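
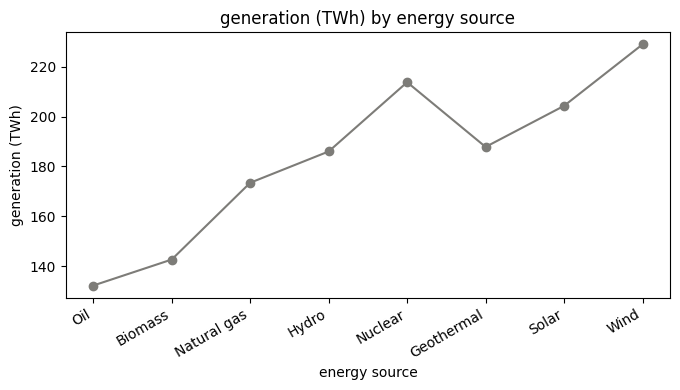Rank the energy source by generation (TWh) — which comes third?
Solar

Top 4: Wind ≈ 230, Nuclear ≈ 210, Solar ≈ 200, Geothermal ≈ 190.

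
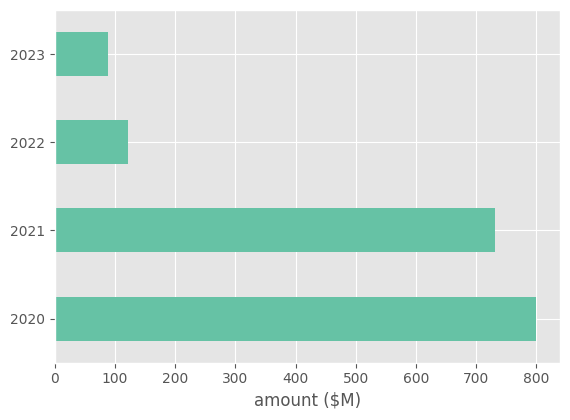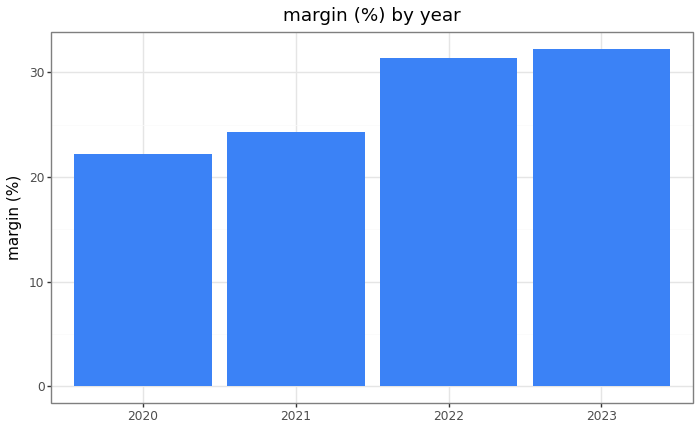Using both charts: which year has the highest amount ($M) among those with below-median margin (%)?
2020

Chart 2 median margin (%) ≈ 30; below-median years: 2020, 2021. Among those, 2020 has the highest amount ($M) (≈ 800).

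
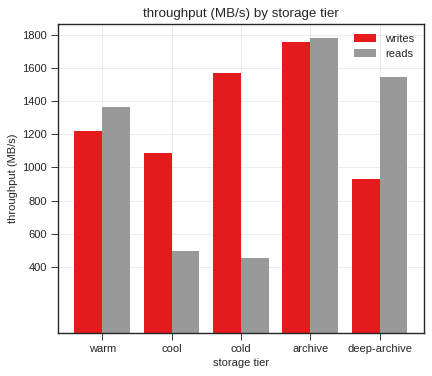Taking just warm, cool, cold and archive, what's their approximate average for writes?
(1200 + 1000 + 1600 + 1800) / 4 ≈ 1400.

≈ 1400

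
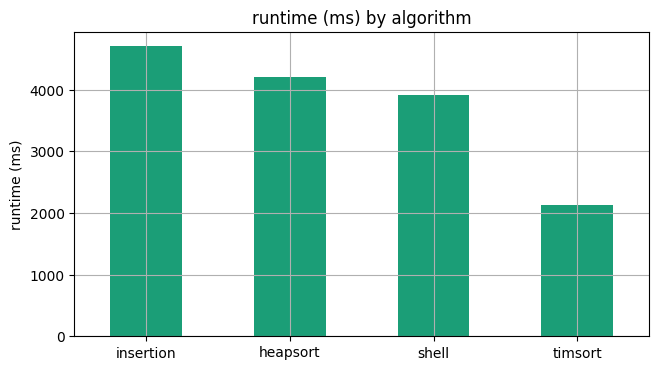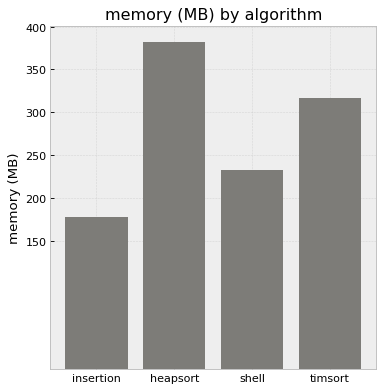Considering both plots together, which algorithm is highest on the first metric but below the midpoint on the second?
Chart 2 median memory (MB) ≈ 250; below-median algorithms: insertion, shell. Among those, insertion has the highest runtime (ms) (≈ 4500).

insertion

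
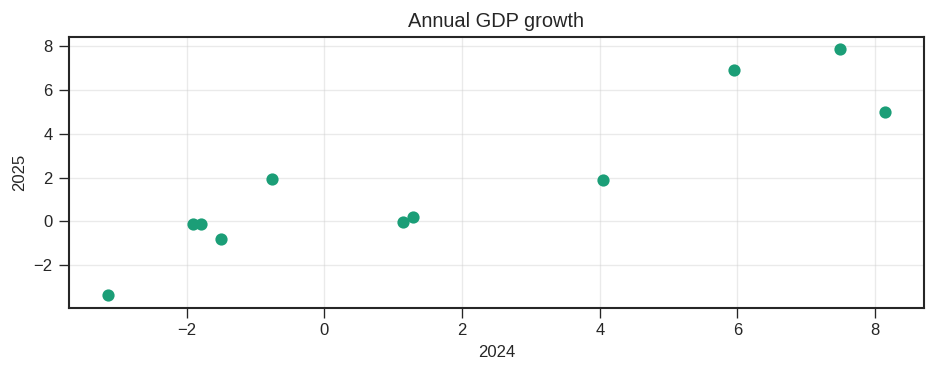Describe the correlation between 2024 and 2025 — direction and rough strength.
positive, strong

Points are positively correlated; strong (|r| ≈ 0.9).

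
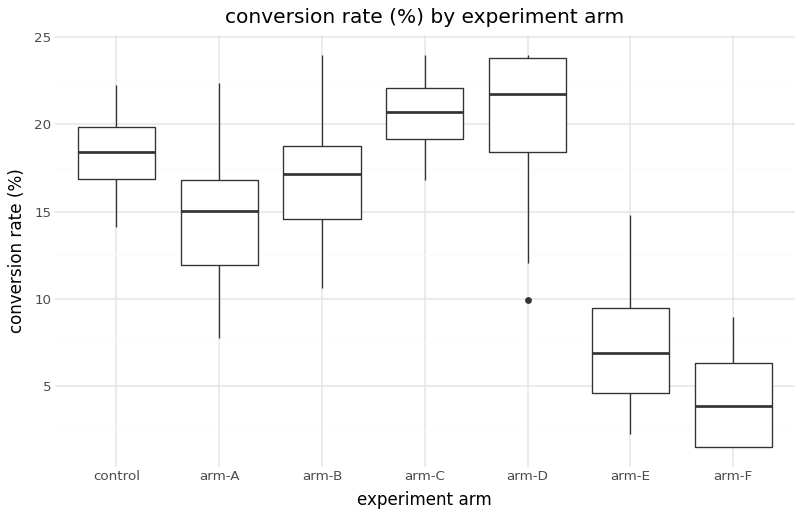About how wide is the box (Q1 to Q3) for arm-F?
Q3 ≈ 6, Q1 ≈ 2; IQR ≈ 4.

≈ 4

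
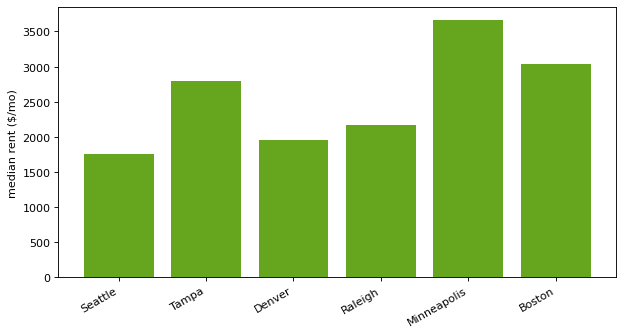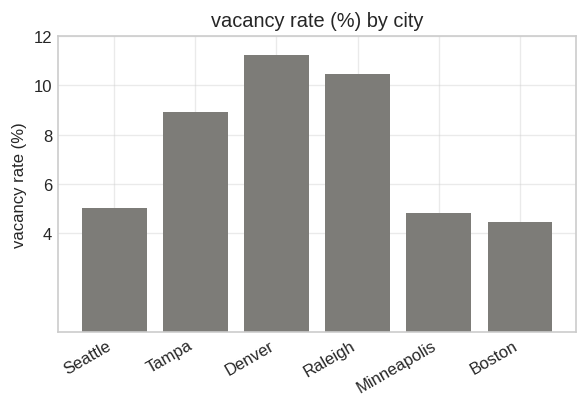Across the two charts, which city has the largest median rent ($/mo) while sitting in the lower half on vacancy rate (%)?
Minneapolis

Chart 2 median vacancy rate (%) ≈ 6; below-median cities: Seattle, Minneapolis, Boston. Among those, Minneapolis has the highest median rent ($/mo) (≈ 3500).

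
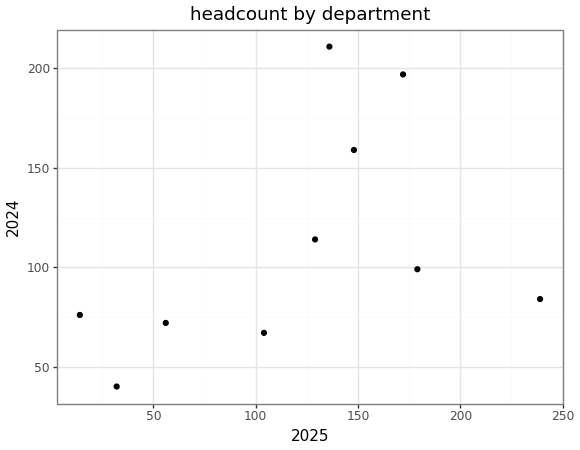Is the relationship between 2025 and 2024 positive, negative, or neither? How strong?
Points are positively correlated; moderate (|r| ≈ 0.5).

positive, moderate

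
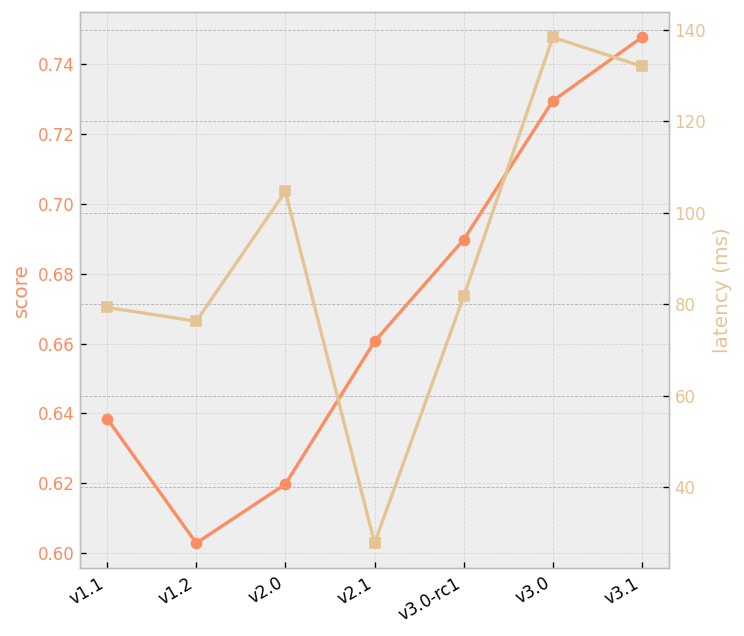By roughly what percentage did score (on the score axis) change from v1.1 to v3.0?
v1.1 ≈ 0.64, v3.0 ≈ 0.72; (0.72 − 0.64) / 0.64 ≈ +12.5%.

≈ +12.5%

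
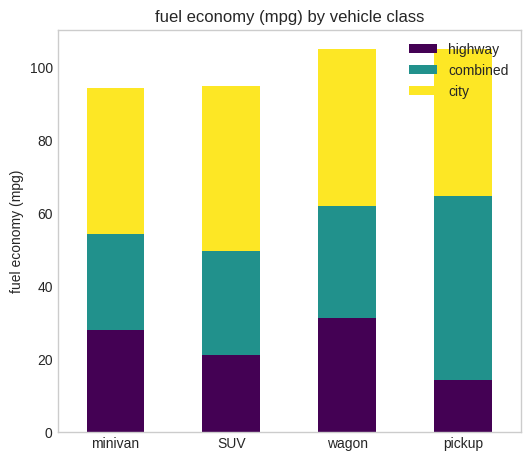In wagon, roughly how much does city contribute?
city top ≈ 100, bottom ≈ 60; segment ≈ 40.

≈ 40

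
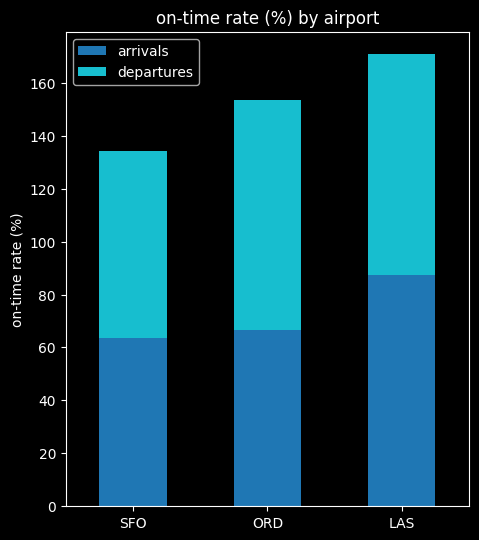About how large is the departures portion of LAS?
≈ 100

departures top ≈ 180, bottom ≈ 80; segment ≈ 100.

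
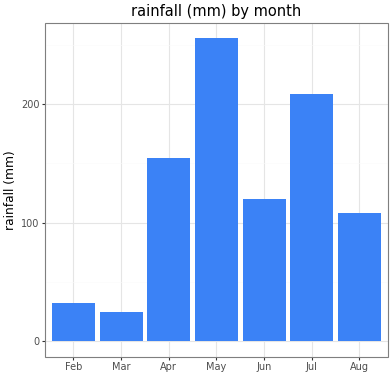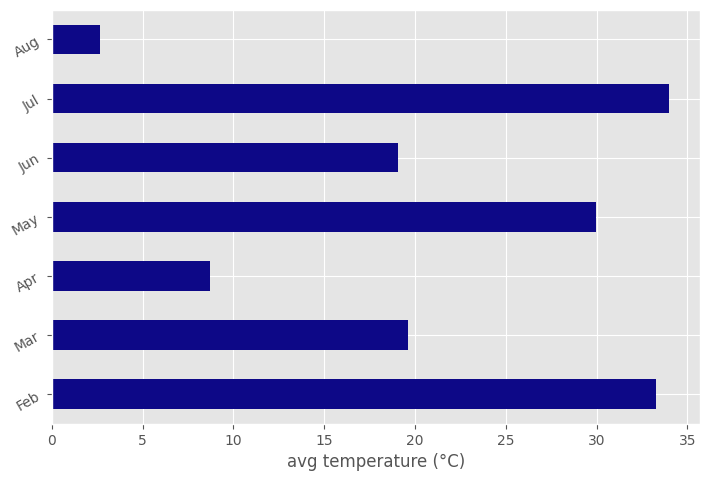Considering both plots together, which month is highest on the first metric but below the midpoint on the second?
Apr

Chart 2 median avg temperature (°C) ≈ 20; below-median months: Apr, Jun, Aug. Among those, Apr has the highest rainfall (mm) (≈ 150).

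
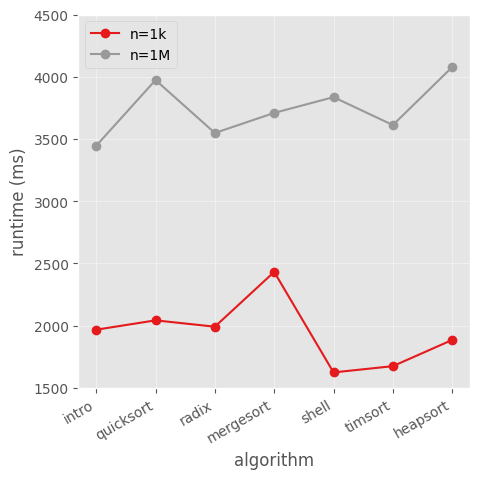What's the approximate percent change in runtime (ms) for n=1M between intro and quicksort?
intro ≈ 3500, quicksort ≈ 4000; (4000 − 3500) / 3500 ≈ +14.3%.

≈ +14.3%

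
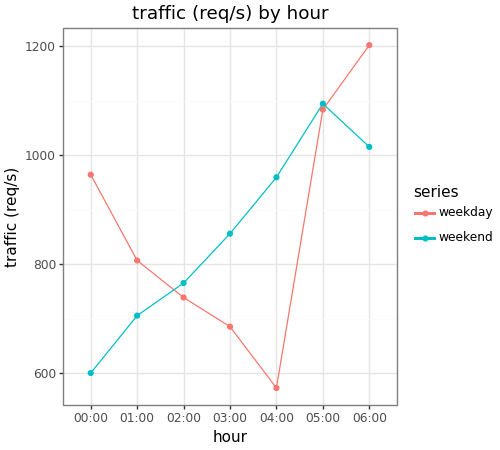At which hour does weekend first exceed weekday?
02:00

01:00: weekend ≈ 700 vs weekday ≈ 800 (not yet); 02:00: weekend ≈ 800 vs weekday ≈ 700 (first crossover).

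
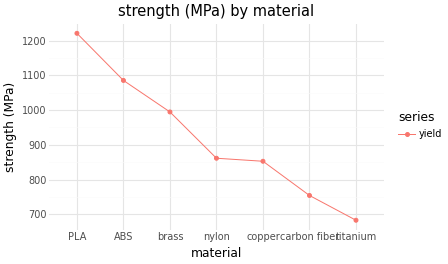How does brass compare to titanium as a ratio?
≈ 1.43×

brass ≈ 1000, titanium ≈ 700; 1000/700 ≈ 1.43.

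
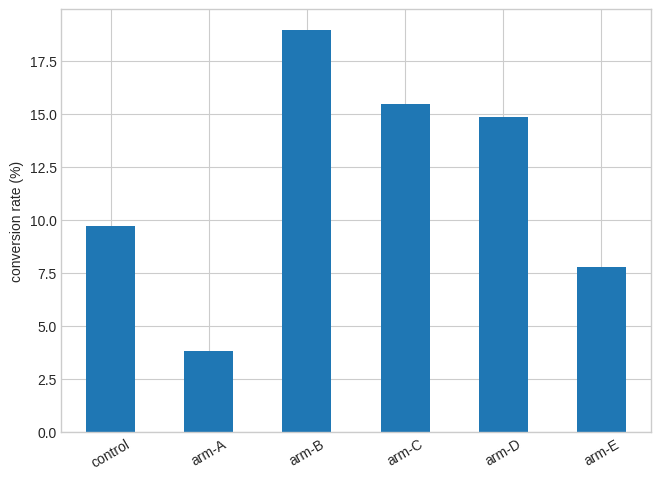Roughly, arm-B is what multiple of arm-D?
≈ 1.29×

arm-B ≈ 18, arm-D ≈ 14; 18/14 ≈ 1.29.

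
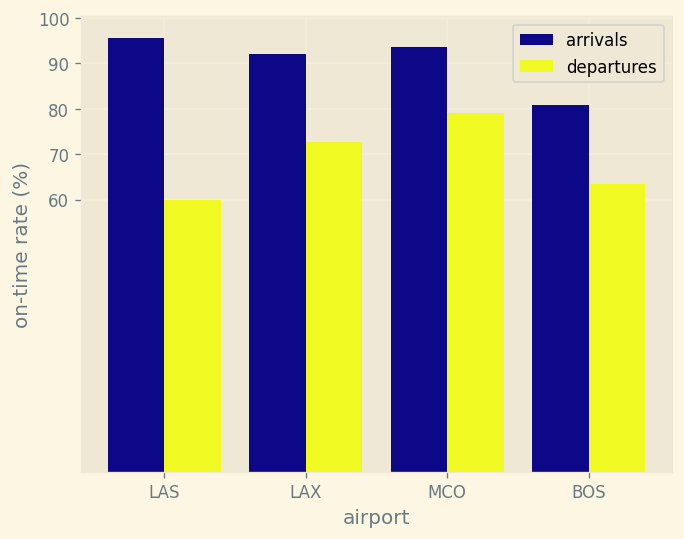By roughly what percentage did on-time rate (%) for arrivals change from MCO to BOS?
≈ -11.1%

MCO ≈ 90, BOS ≈ 80; (80 − 90) / 90 ≈ -11.1%.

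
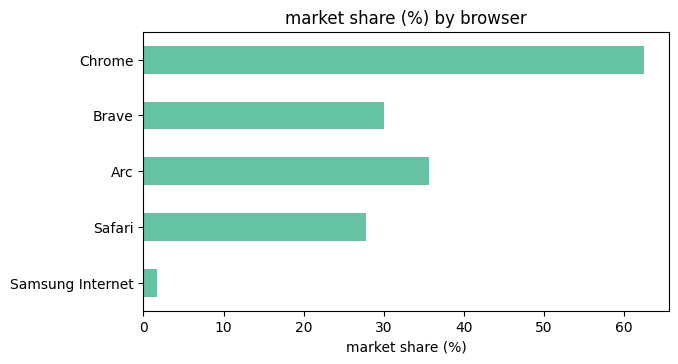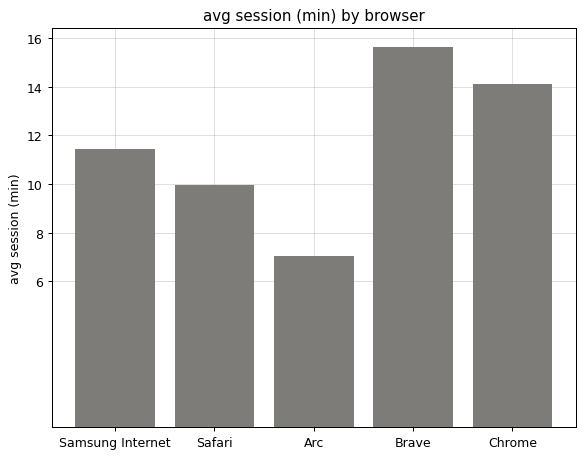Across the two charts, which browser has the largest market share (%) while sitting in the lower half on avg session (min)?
Chart 2 median avg session (min) ≈ 12; below-median browsers: Safari, Arc. Among those, Arc has the highest market share (%) (≈ 40).

Arc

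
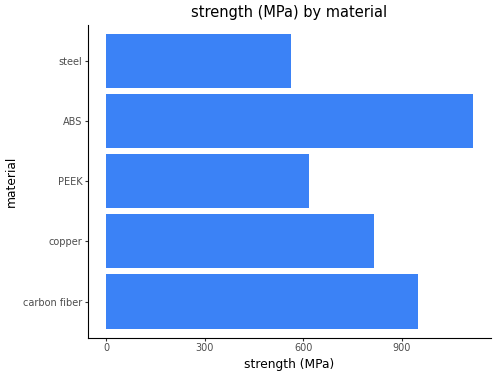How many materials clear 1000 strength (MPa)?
Above 1000: ABS.

1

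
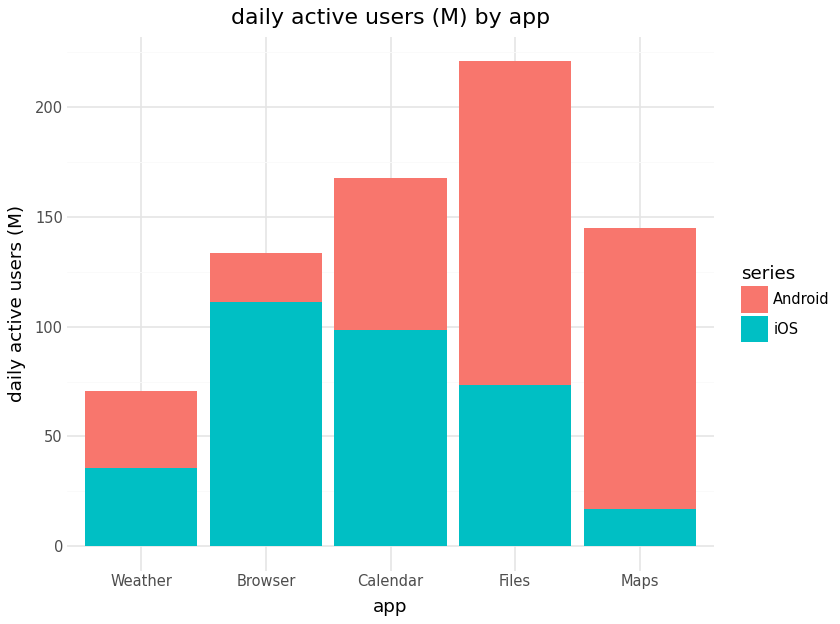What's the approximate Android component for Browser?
Android top ≈ 140, bottom ≈ 120; segment ≈ 20.

≈ 20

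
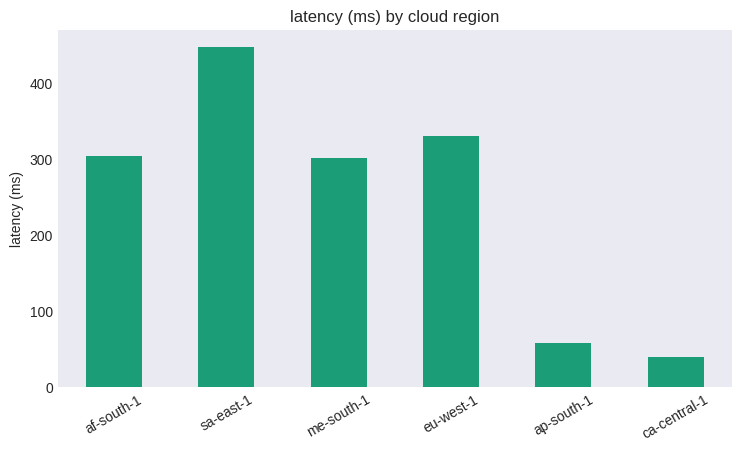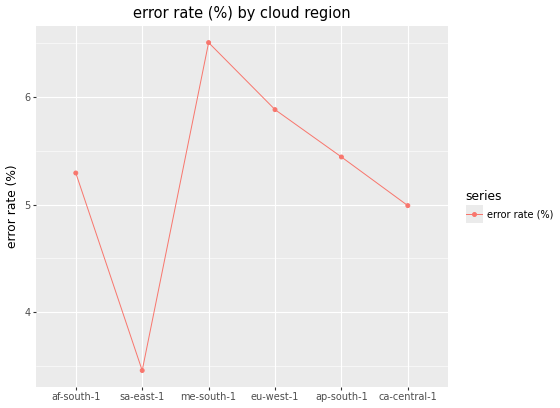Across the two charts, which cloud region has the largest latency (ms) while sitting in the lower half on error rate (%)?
Chart 2 median error rate (%) ≈ 5; below-median cloud regions: af-south-1, sa-east-1, ca-central-1. Among those, sa-east-1 has the highest latency (ms) (≈ 450).

sa-east-1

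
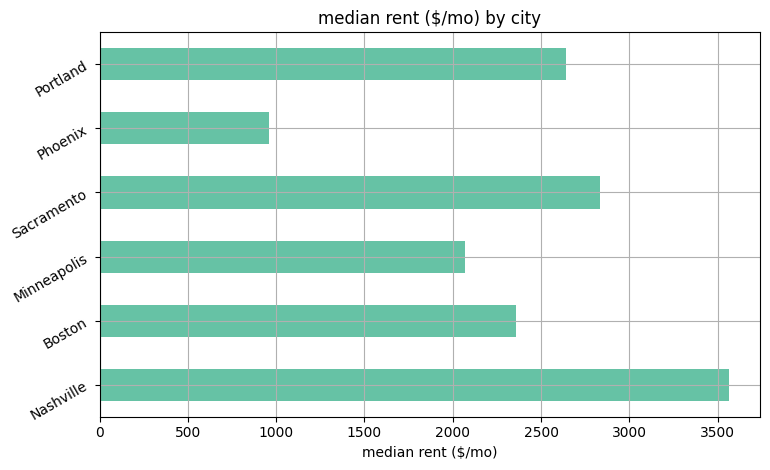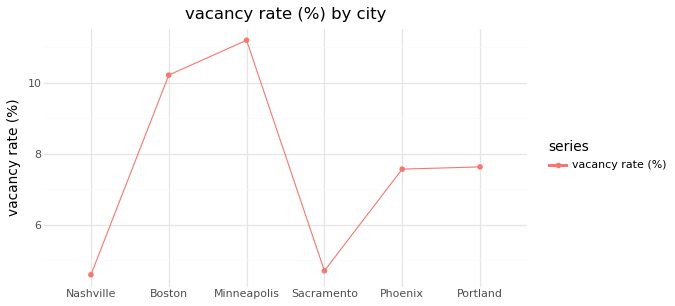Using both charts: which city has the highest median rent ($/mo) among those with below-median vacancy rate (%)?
Nashville

Chart 2 median vacancy rate (%) ≈ 8; below-median cities: Nashville, Sacramento, Phoenix. Among those, Nashville has the highest median rent ($/mo) (≈ 3500).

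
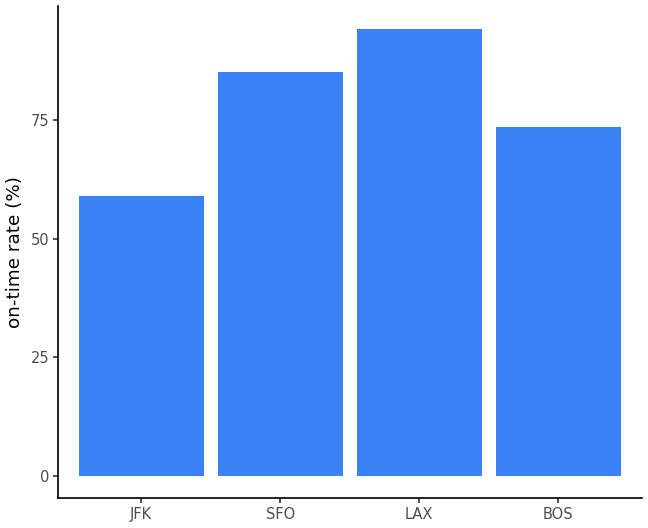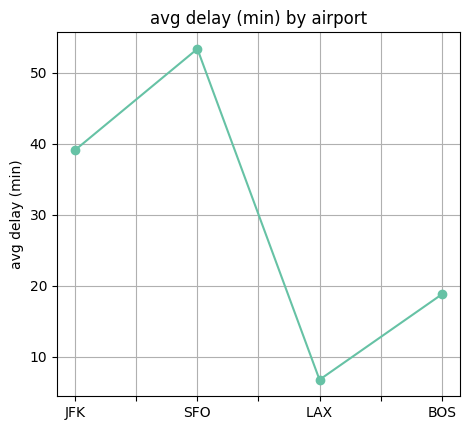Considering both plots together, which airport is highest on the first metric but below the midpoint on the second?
LAX

Chart 2 median avg delay (min) ≈ 30; below-median airports: LAX, BOS. Among those, LAX has the highest on-time rate (%) (≈ 90).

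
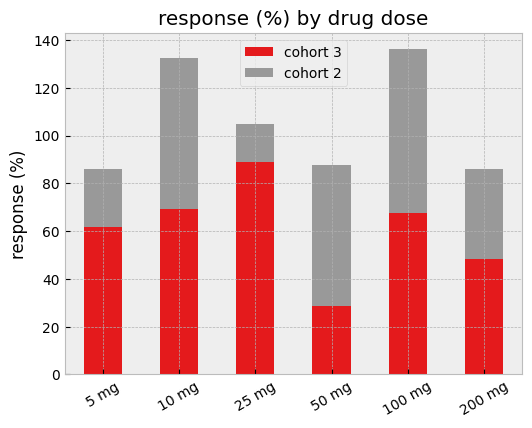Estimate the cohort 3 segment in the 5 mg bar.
≈ 60

cohort 3 top ≈ 60, bottom ≈ 0; segment ≈ 60.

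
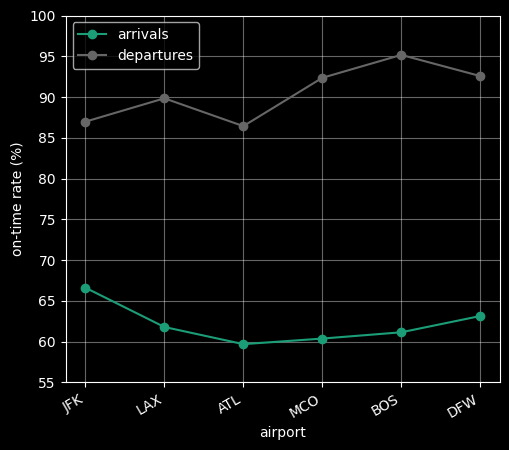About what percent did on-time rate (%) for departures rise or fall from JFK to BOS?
≈ +11.8%

JFK ≈ 85, BOS ≈ 95; (95 − 85) / 85 ≈ +11.8%.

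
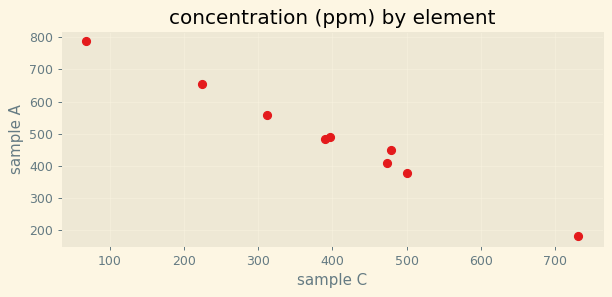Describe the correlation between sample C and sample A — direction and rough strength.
negative, strong

Points are negatively correlated; strong (|r| ≈ 1.0).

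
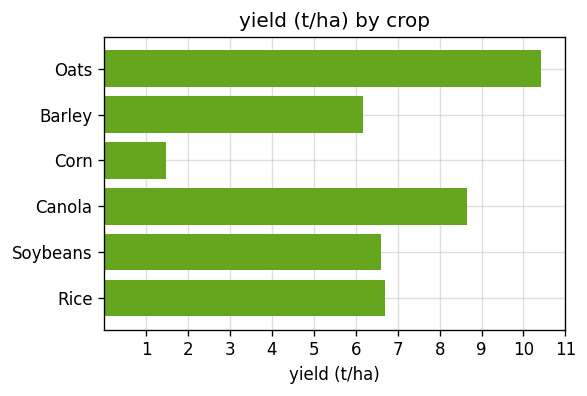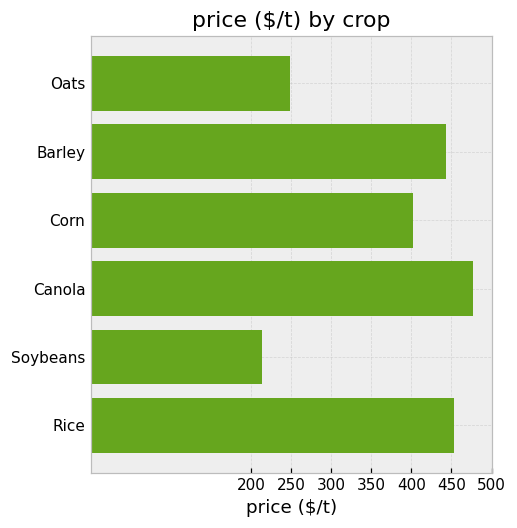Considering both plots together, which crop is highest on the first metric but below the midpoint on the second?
Oats

Chart 2 median price ($/t) ≈ 400; below-median crops: Oats, Corn, Soybeans. Among those, Oats has the highest yield (t/ha) (≈ 10).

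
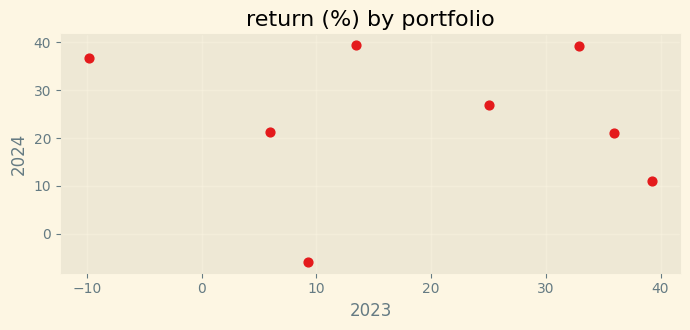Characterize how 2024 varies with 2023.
Points are roughly uncorrelated; weak (|r| ≈ 0.1).

no clear correlation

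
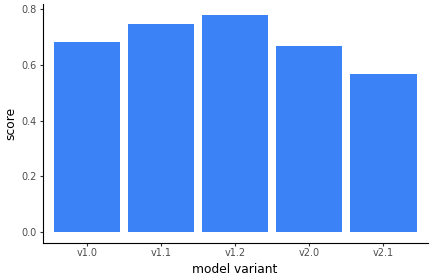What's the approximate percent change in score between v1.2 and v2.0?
≈ -12.5%

v1.2 ≈ 0.8, v2.0 ≈ 0.7; (0.7 − 0.8) / 0.8 ≈ -12.5%.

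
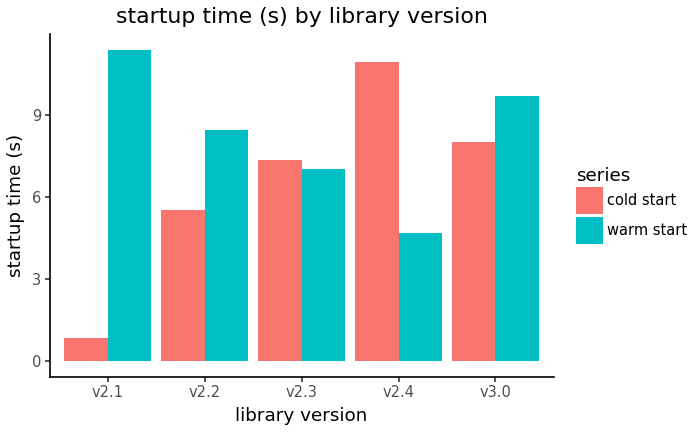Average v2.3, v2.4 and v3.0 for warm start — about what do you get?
(7 + 5 + 10) / 3 ≈ 7.

≈ 7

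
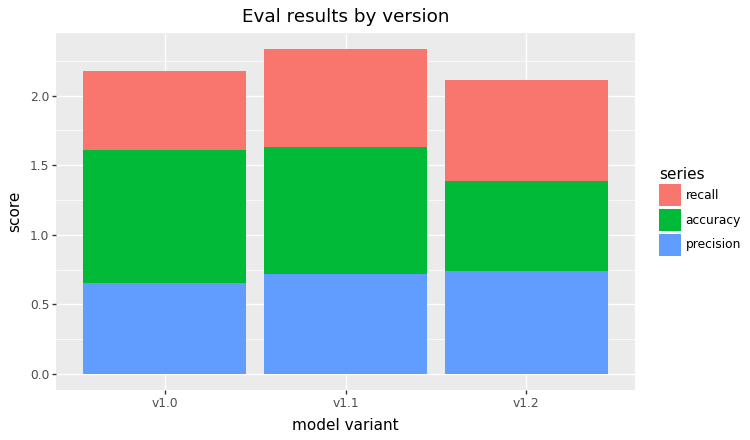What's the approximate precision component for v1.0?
precision top ≈ 0.6, bottom ≈ 0.0; segment ≈ 0.6.

≈ 0.6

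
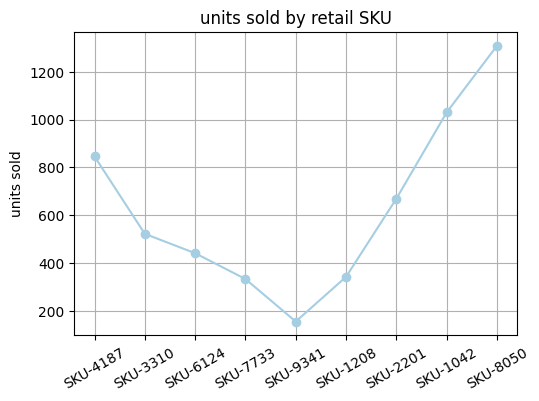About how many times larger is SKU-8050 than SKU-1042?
≈ 1.3×

SKU-8050 ≈ 1300, SKU-1042 ≈ 1000; 1300/1000 ≈ 1.3.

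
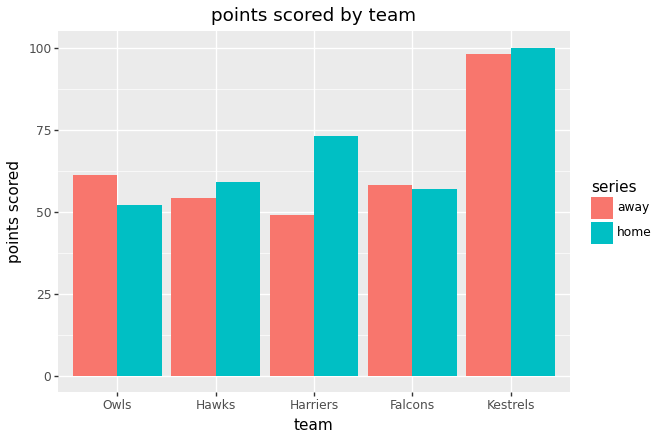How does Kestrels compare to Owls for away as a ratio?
Kestrels ≈ 100, Owls ≈ 60; 100/60 ≈ 1.67.

≈ 1.67×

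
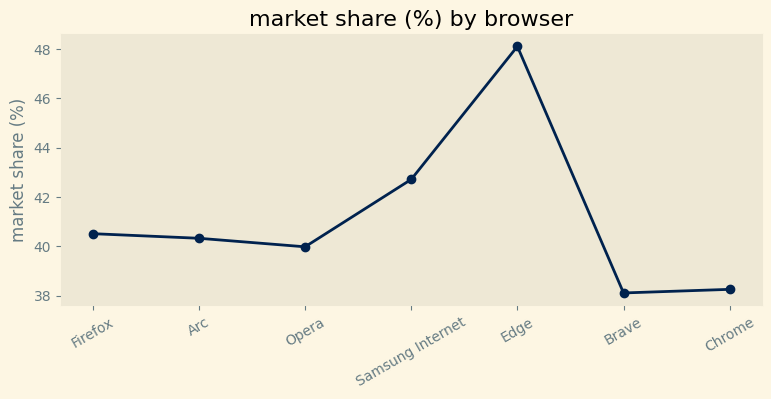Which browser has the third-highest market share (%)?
Top 4: Edge ≈ 48, Samsung Internet ≈ 43, Firefox ≈ 41, Arc ≈ 40.

Firefox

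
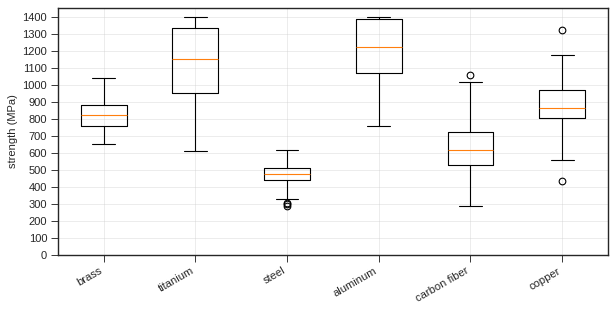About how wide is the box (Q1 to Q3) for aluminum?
≈ 300

Q3 ≈ 1400, Q1 ≈ 1100; IQR ≈ 300.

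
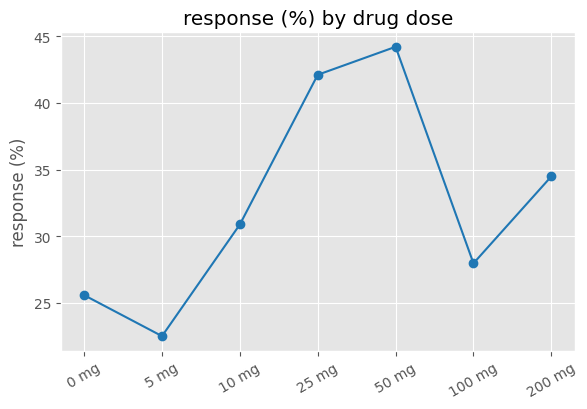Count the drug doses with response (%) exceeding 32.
Above 32: 25 mg, 50 mg, 200 mg.

3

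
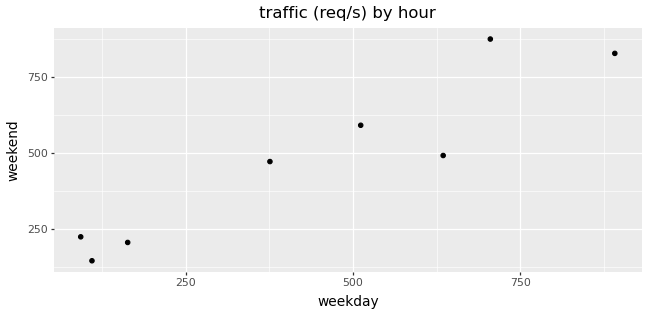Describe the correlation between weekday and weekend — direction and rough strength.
Points are positively correlated; strong (|r| ≈ 0.9).

positive, strong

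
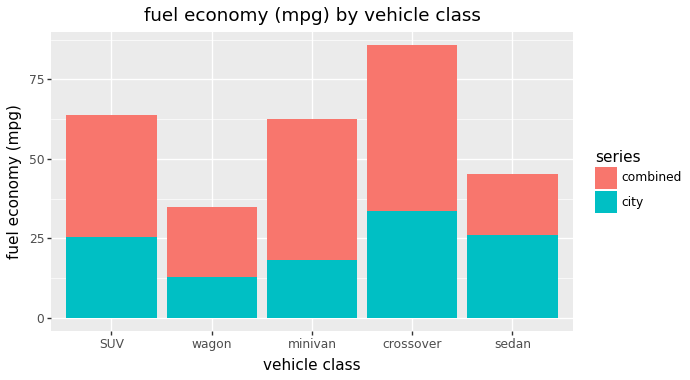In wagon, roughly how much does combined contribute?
≈ 20

combined top ≈ 30, bottom ≈ 10; segment ≈ 20.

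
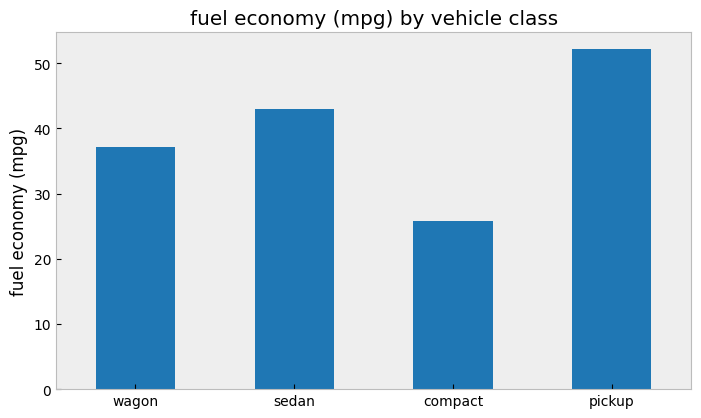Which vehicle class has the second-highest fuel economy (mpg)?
sedan

Top 3: pickup ≈ 50, sedan ≈ 45, wagon ≈ 35.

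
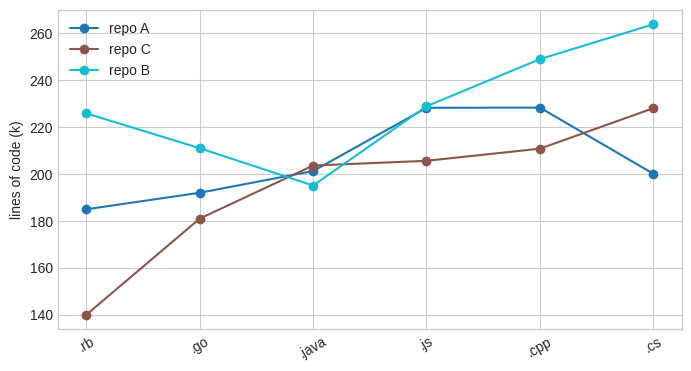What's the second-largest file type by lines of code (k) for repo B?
Top 3 for repo B: .cs ≈ 260, .cpp ≈ 240, .js ≈ 220.

.cpp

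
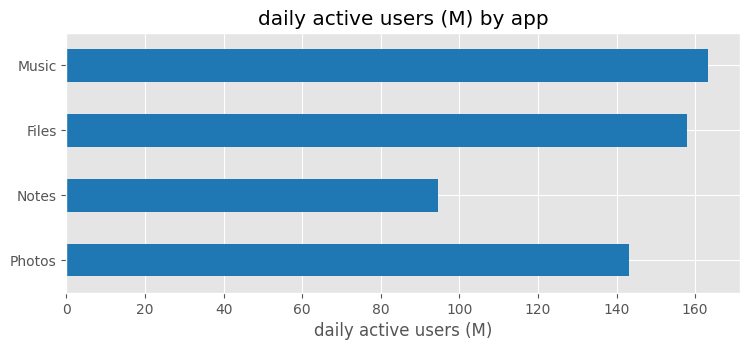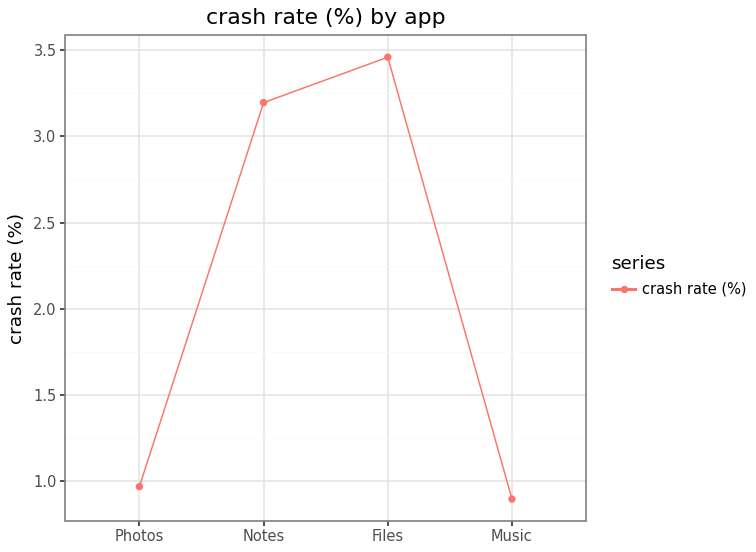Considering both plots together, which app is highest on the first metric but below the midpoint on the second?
Music

Chart 2 median crash rate (%) ≈ 2; below-median apps: Photos, Music. Among those, Music has the highest daily active users (M) (≈ 160).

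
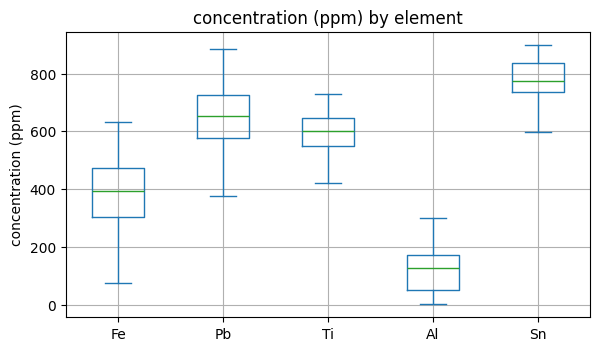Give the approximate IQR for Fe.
Q3 ≈ 500, Q1 ≈ 300; IQR ≈ 200.

≈ 200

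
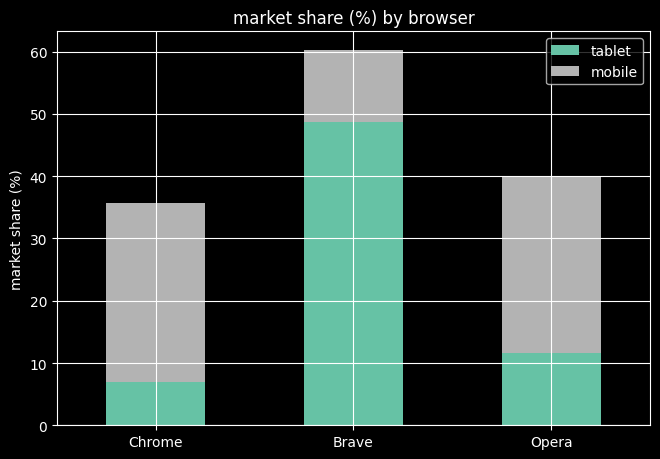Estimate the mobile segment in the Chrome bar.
mobile top ≈ 40, bottom ≈ 10; segment ≈ 30.

≈ 30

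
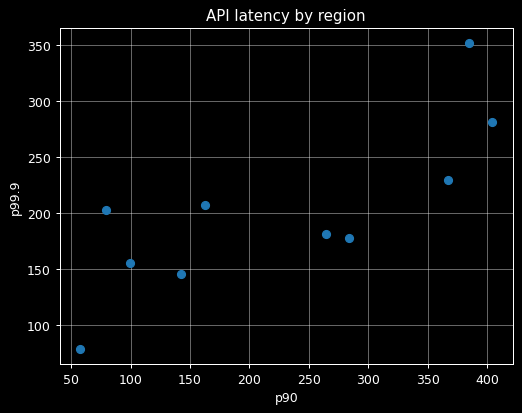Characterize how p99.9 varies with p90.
Points are positively correlated; strong (|r| ≈ 0.8).

positive, strong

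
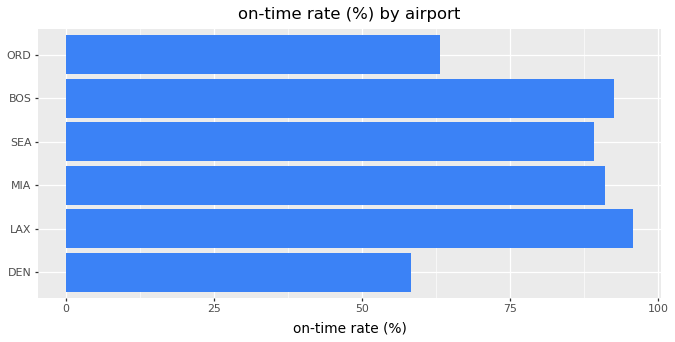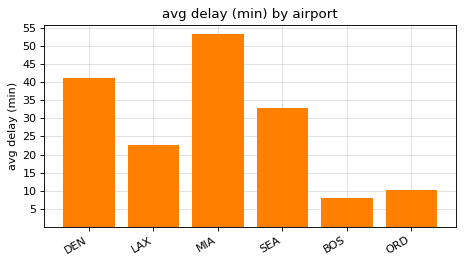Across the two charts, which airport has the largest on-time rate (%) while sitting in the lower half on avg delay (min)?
LAX

Chart 2 median avg delay (min) ≈ 30; below-median airports: LAX, BOS, ORD. Among those, LAX has the highest on-time rate (%) (≈ 100).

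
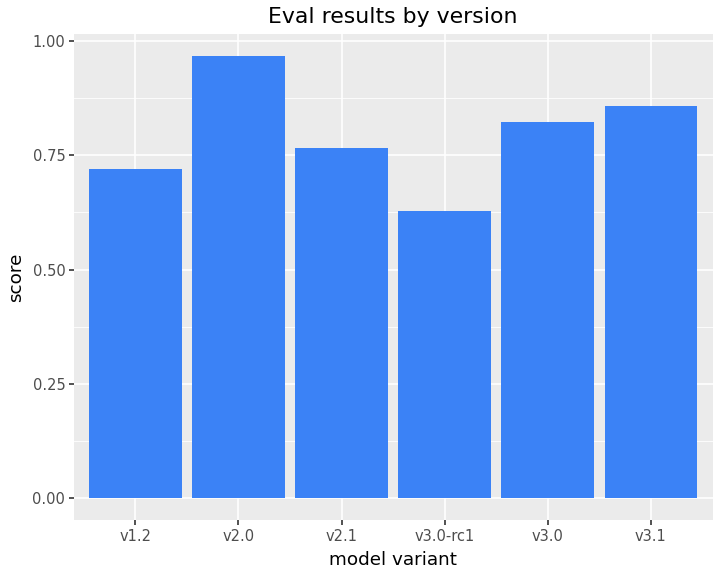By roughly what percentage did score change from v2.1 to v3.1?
v2.1 ≈ 0.8, v3.1 ≈ 0.9; (0.9 − 0.8) / 0.8 ≈ +12.5%.

≈ +12.5%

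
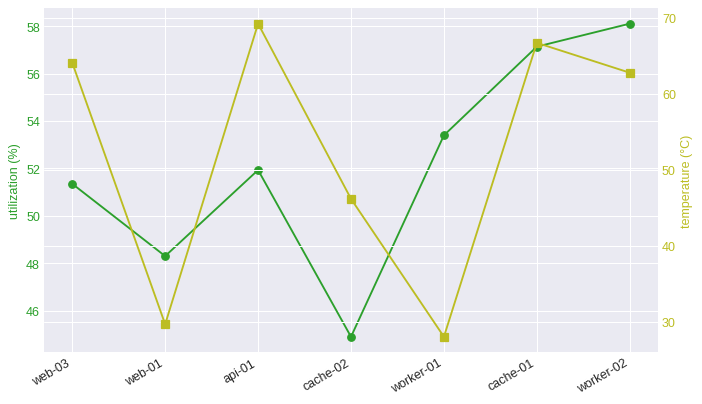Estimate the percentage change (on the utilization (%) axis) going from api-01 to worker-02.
api-01 ≈ 52, worker-02 ≈ 58; (58 − 52) / 52 ≈ +11.5%.

≈ +11.5%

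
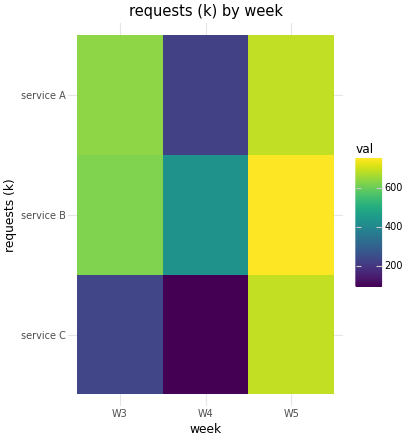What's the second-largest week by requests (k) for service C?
Top 3 for service C: W5 ≈ 700, W3 ≈ 200, W4 ≈ 100.

W3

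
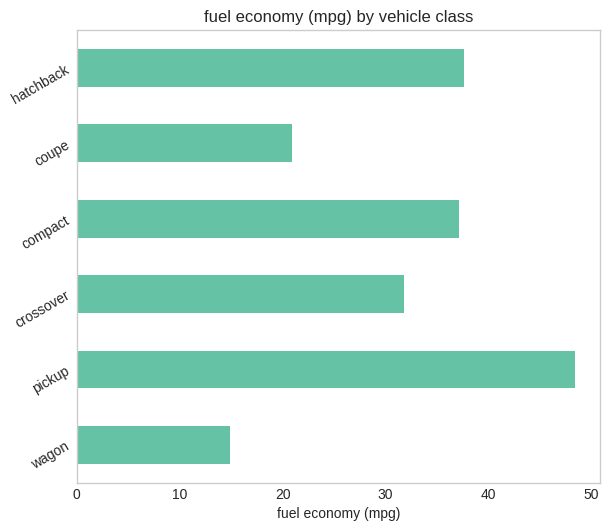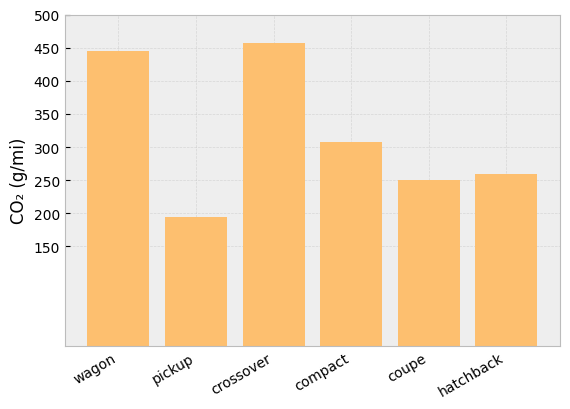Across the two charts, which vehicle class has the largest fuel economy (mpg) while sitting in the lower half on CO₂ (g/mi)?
pickup

Chart 2 median CO₂ (g/mi) ≈ 300; below-median vehicle classes: pickup, coupe, hatchback. Among those, pickup has the highest fuel economy (mpg) (≈ 50).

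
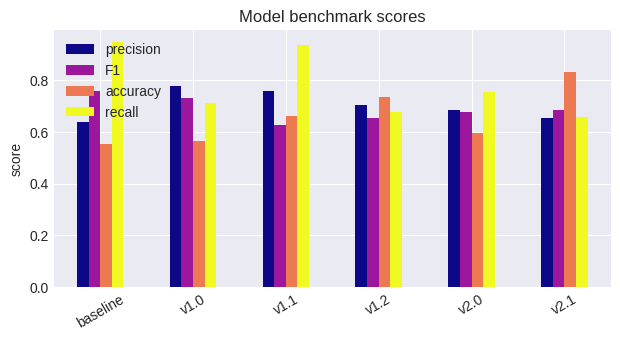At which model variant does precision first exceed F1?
baseline: precision ≈ 0.6 vs F1 ≈ 0.8 (not yet); v1.0: precision ≈ 0.8 vs F1 ≈ 0.7 (first crossover).

v1.0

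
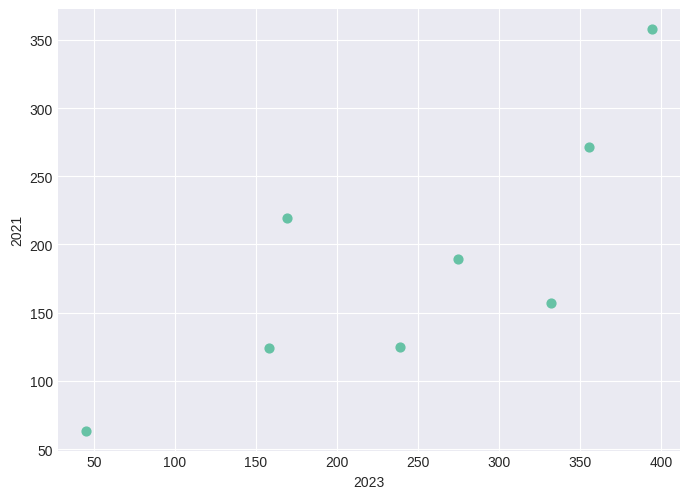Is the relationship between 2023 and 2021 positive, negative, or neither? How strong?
positive, strong

Points are positively correlated; strong (|r| ≈ 0.8).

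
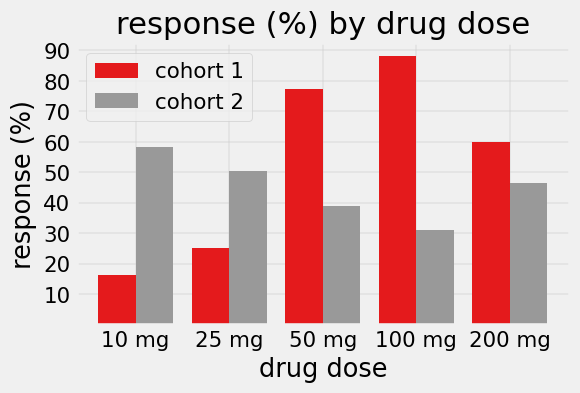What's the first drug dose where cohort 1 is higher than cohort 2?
25 mg: cohort 1 ≈ 30 vs cohort 2 ≈ 50 (not yet); 50 mg: cohort 1 ≈ 80 vs cohort 2 ≈ 40 (first crossover).

50 mg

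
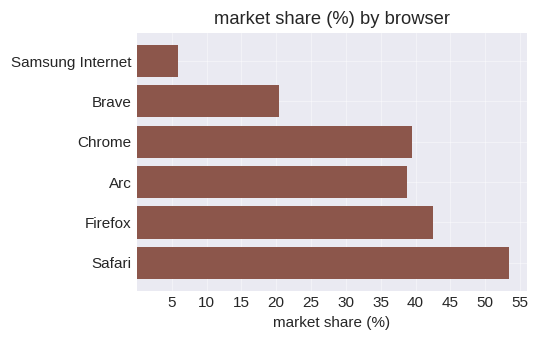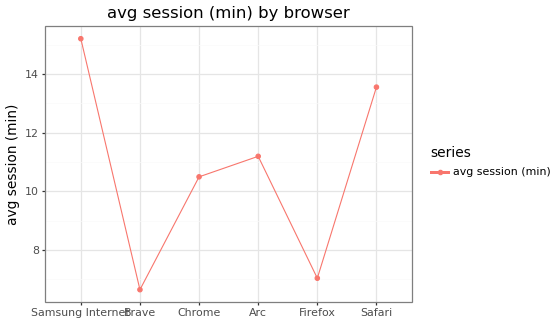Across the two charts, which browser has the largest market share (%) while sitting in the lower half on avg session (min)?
Chart 2 median avg session (min) ≈ 10; below-median browsers: Brave, Chrome, Firefox. Among those, Firefox has the highest market share (%) (≈ 45).

Firefox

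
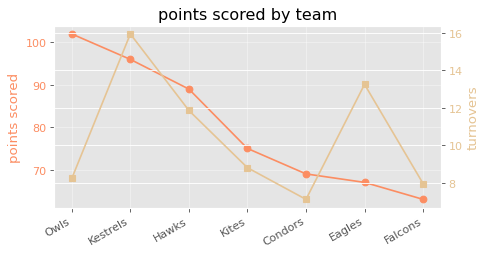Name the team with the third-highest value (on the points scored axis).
Hawks

Top 4 (on the points scored axis): Owls ≈ 100, Kestrels ≈ 95, Hawks ≈ 90, Kites ≈ 75.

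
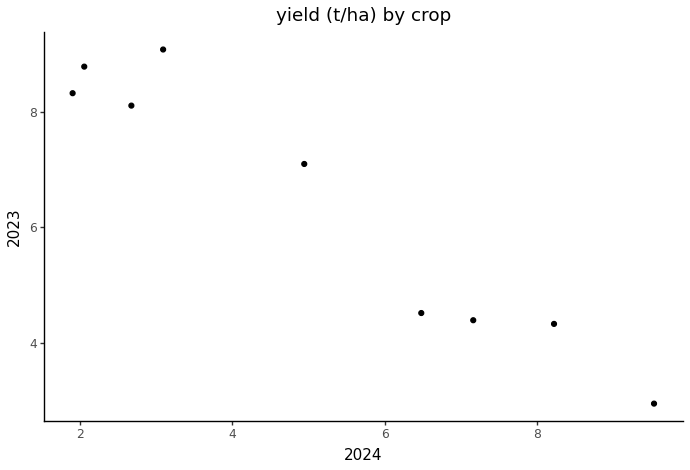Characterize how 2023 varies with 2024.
Points are negatively correlated; strong (|r| ≈ 1.0).

negative, strong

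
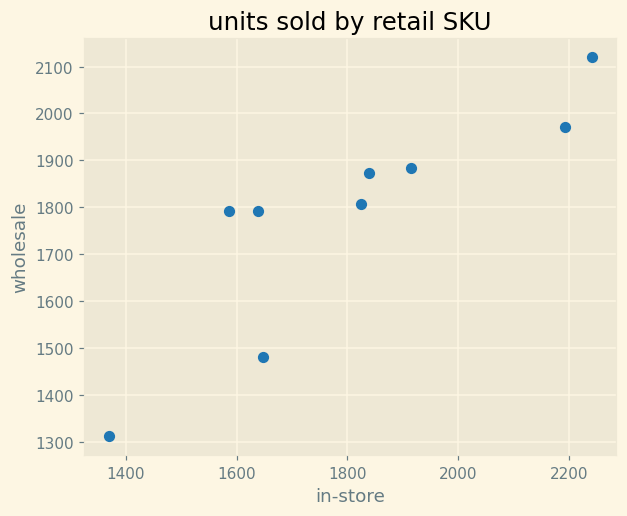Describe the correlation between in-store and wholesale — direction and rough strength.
Points are positively correlated; strong (|r| ≈ 0.9).

positive, strong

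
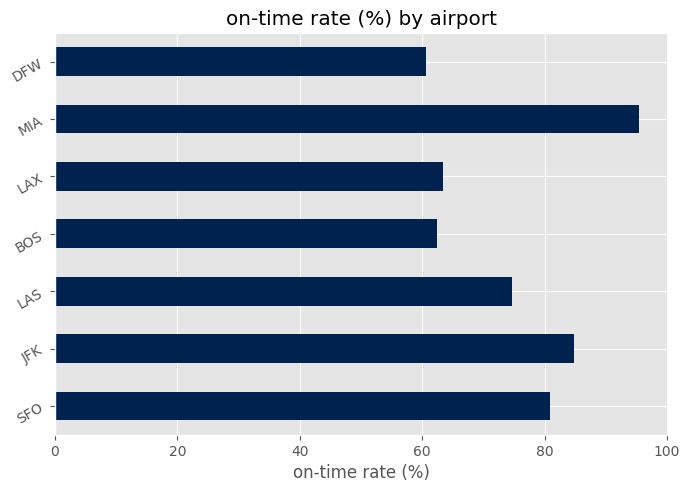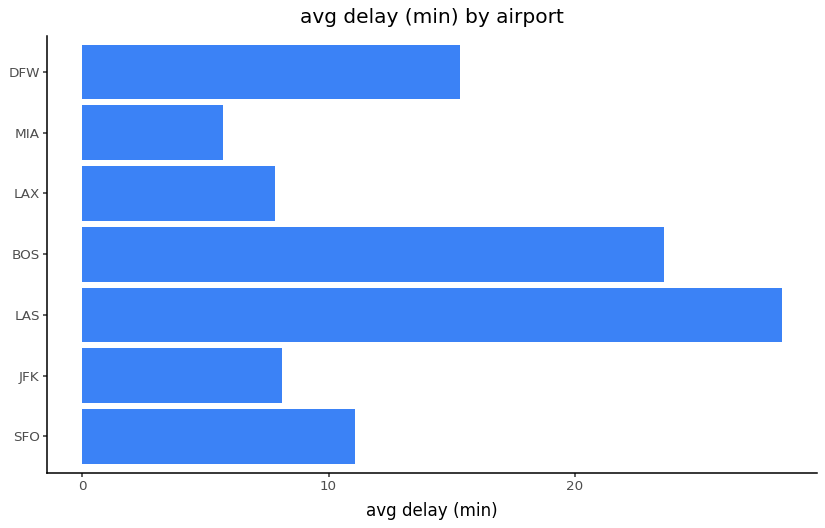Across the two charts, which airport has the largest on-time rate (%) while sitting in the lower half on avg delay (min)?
Chart 2 median avg delay (min) ≈ 10; below-median airports: JFK, LAX, MIA. Among those, MIA has the highest on-time rate (%) (≈ 100).

MIA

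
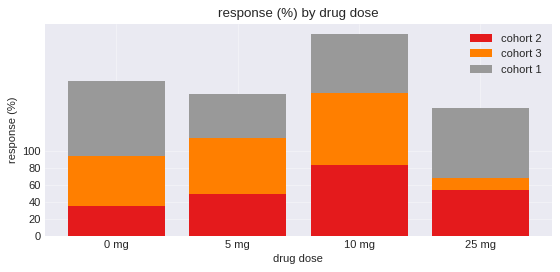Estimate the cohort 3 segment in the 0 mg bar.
≈ 60

cohort 3 top ≈ 100, bottom ≈ 40; segment ≈ 60.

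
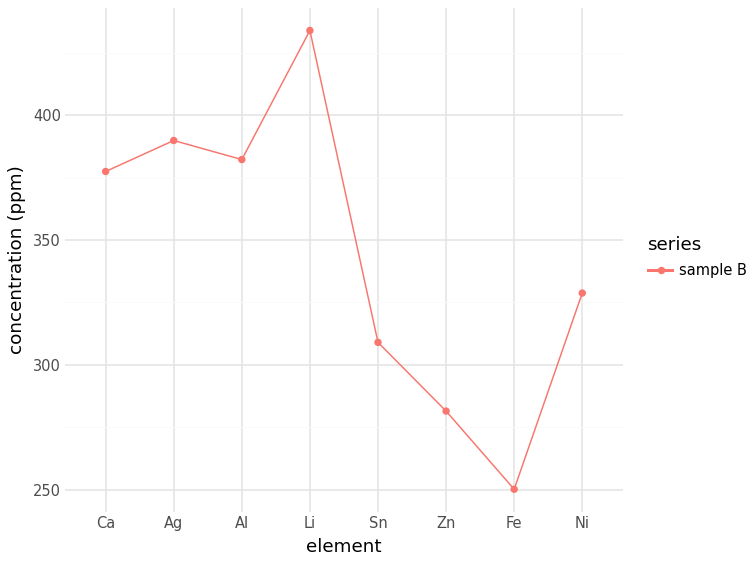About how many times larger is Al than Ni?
Al ≈ 380, Ni ≈ 320; 380/320 ≈ 1.19.

≈ 1.19×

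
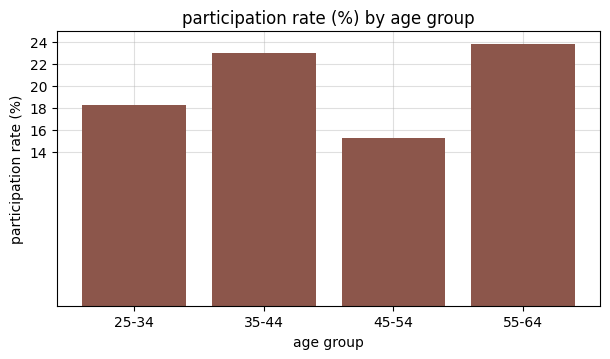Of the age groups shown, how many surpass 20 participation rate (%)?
2

Above 20: 35-44, 55-64.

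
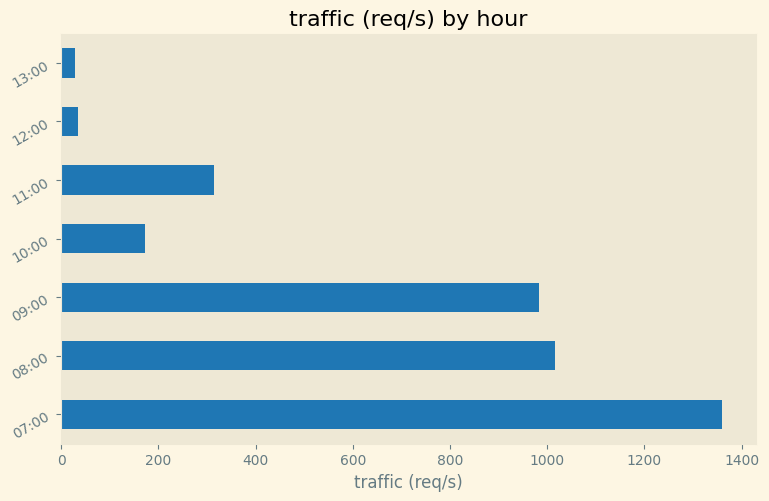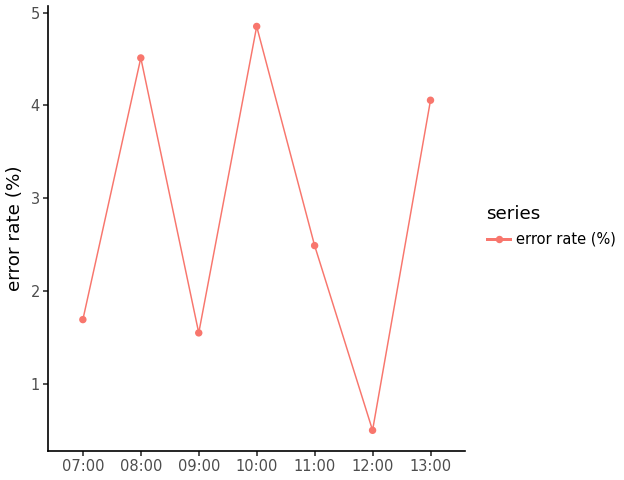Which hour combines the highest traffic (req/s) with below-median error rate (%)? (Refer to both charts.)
07:00

Chart 2 median error rate (%) ≈ 2.5; below-median hours: 07:00, 09:00, 12:00. Among those, 07:00 has the highest traffic (req/s) (≈ 1400).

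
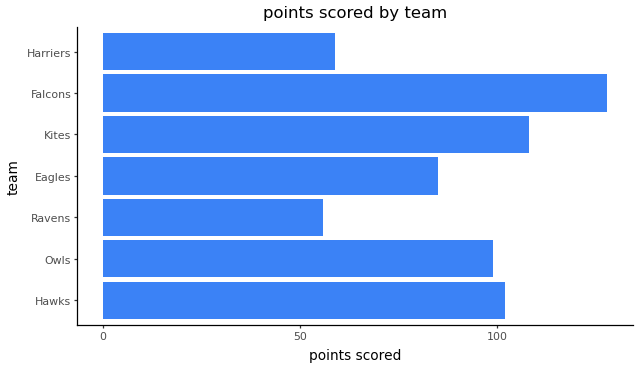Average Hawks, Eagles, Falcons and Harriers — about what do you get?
(100 + 80 + 120 + 60) / 4 ≈ 90.

≈ 90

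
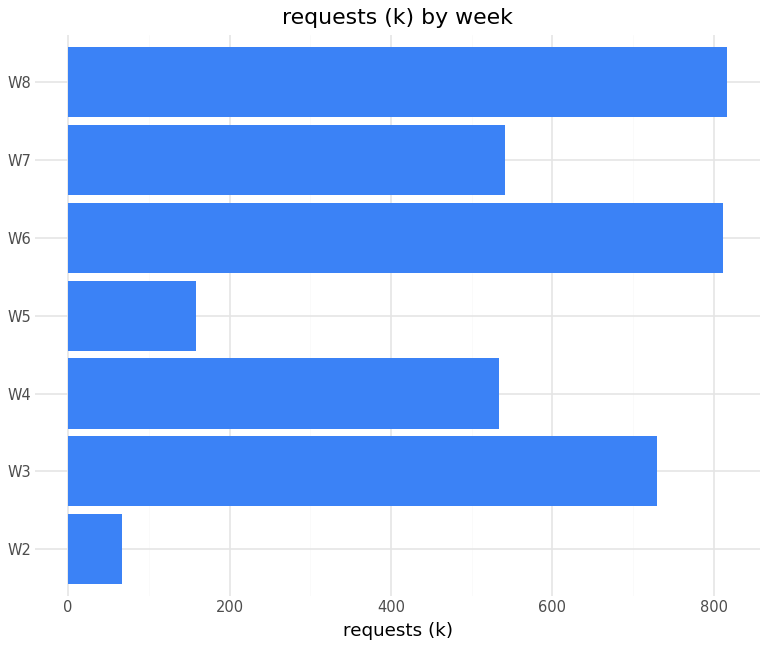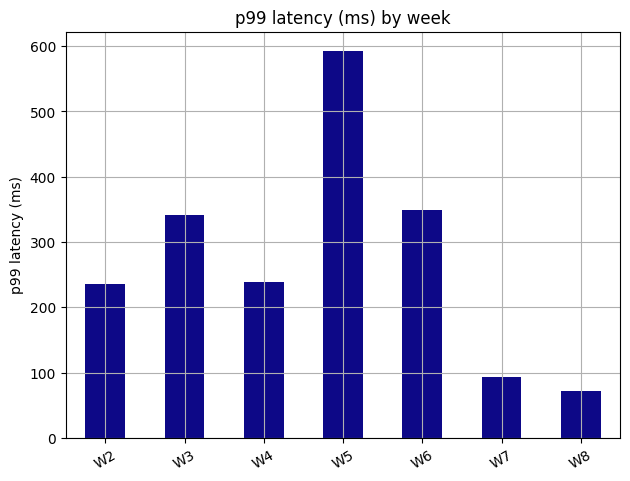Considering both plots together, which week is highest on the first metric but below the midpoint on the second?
Chart 2 median p99 latency (ms) ≈ 200; below-median weeks: W2, W7, W8. Among those, W8 has the highest requests (k) (≈ 800).

W8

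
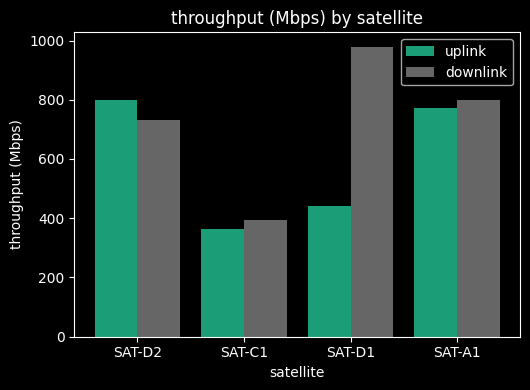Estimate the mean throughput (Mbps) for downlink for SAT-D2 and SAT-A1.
≈ 750

(700 + 800) / 2 ≈ 750.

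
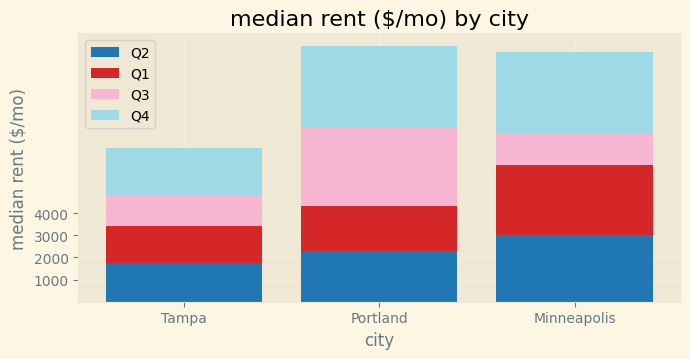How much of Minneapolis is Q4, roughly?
≈ 3000

Q4 top ≈ 11000, bottom ≈ 8000; segment ≈ 3000.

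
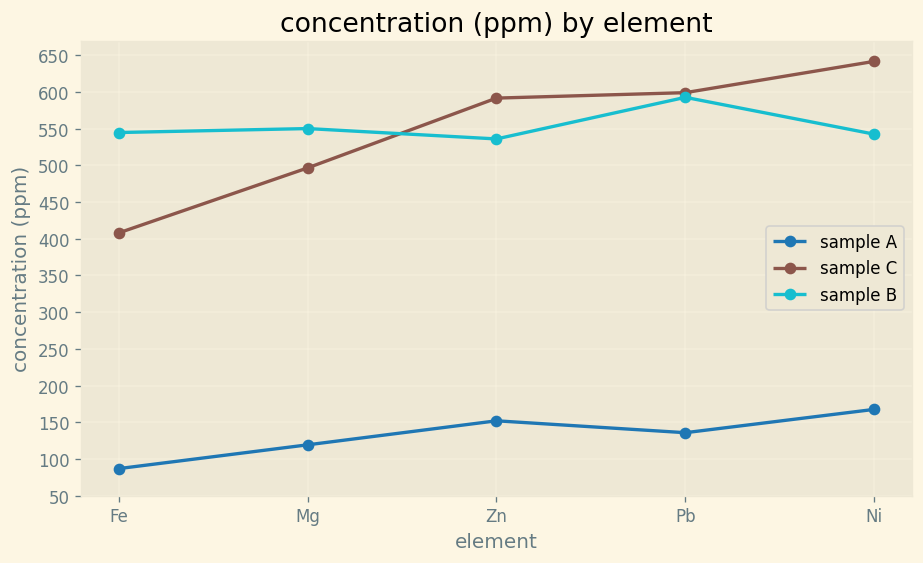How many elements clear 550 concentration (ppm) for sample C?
Above 550: Zn, Pb, Ni.

3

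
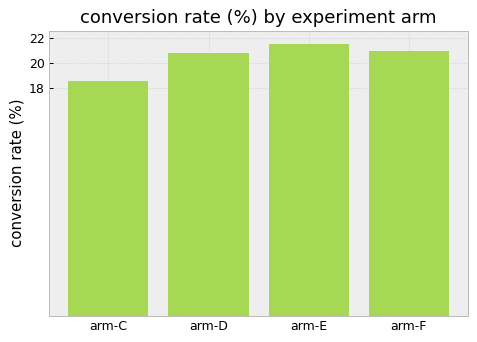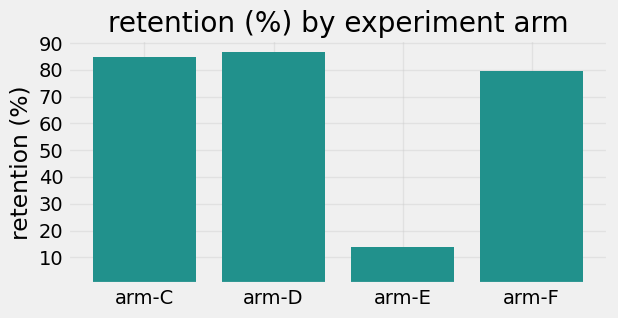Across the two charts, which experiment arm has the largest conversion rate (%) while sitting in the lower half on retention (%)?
Chart 2 median retention (%) ≈ 80; below-median experiment arms: arm-E, arm-F. Among those, arm-E has the highest conversion rate (%) (≈ 22).

arm-E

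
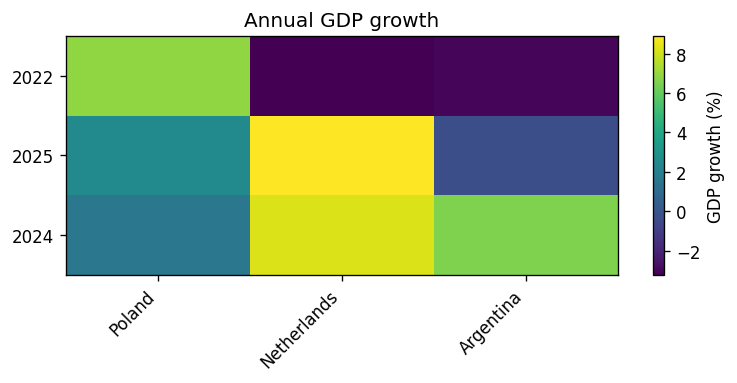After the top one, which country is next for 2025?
Top 3 for 2025: Netherlands ≈ 8, Poland ≈ 2, Argentina ≈ 0.

Poland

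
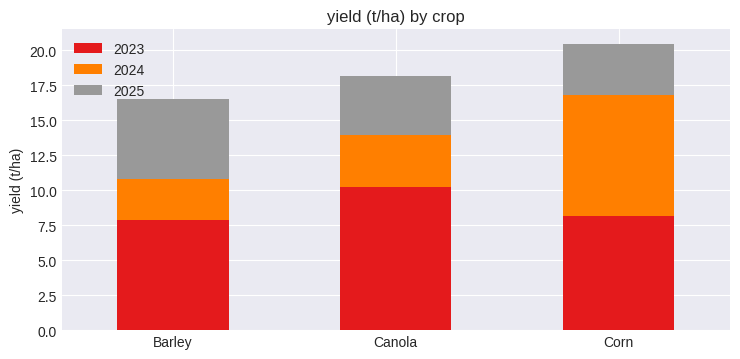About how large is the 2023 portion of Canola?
≈ 10

2023 top ≈ 10, bottom ≈ 0; segment ≈ 10.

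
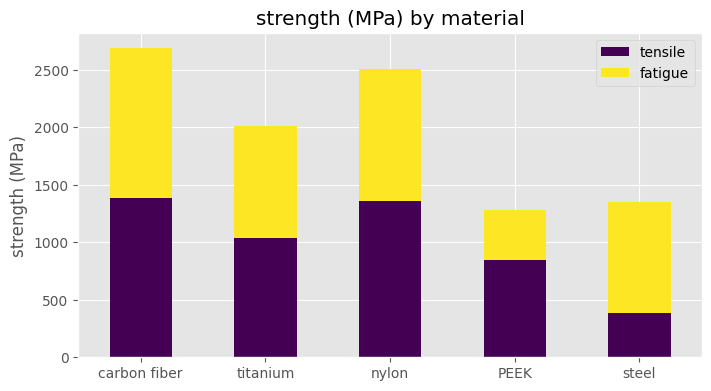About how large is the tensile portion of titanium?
≈ 1000

tensile top ≈ 1000, bottom ≈ 0; segment ≈ 1000.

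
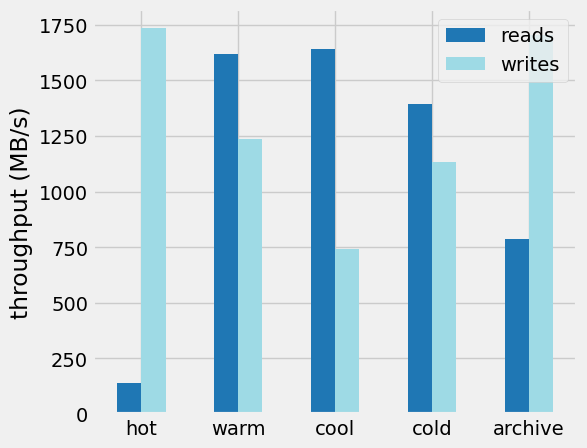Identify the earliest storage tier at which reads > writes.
warm

hot: reads ≈ 200 vs writes ≈ 1800 (not yet); warm: reads ≈ 1600 vs writes ≈ 1200 (first crossover).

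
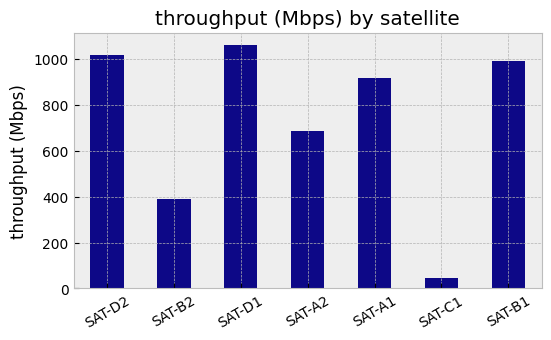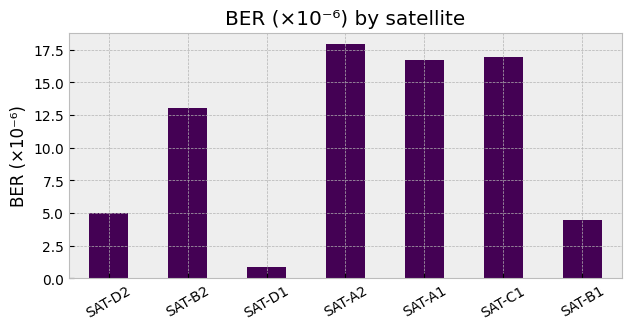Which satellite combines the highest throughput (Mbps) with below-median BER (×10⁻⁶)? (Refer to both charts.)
SAT-D1

Chart 2 median BER (×10⁻⁶) ≈ 14; below-median satellites: SAT-D2, SAT-D1, SAT-B1. Among those, SAT-D1 has the highest throughput (Mbps) (≈ 1100).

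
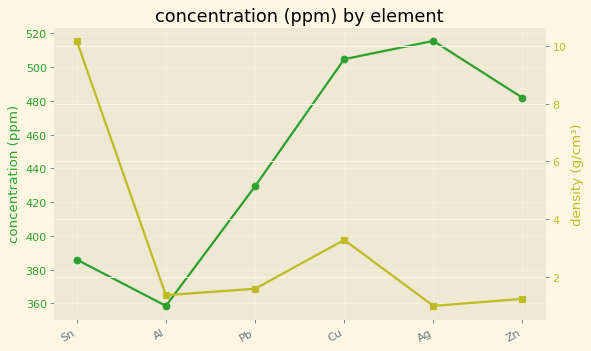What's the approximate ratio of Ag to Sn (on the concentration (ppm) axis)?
≈ 1.37×

Ag ≈ 520, Sn ≈ 380; 520/380 ≈ 1.37.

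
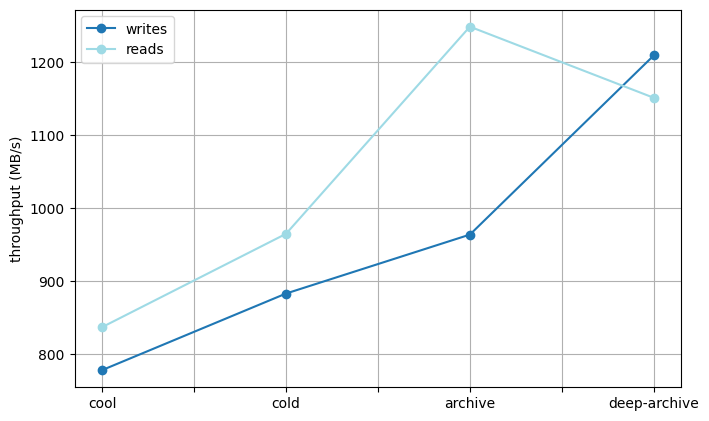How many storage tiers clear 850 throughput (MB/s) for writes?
3

Above 850: cold, archive, deep-archive.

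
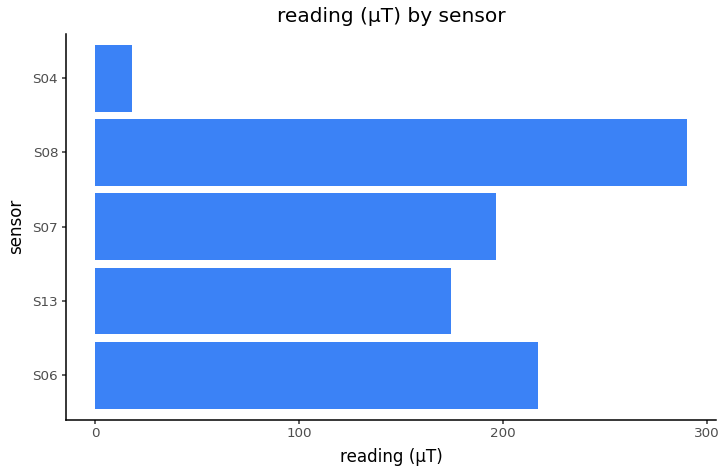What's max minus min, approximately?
≈ 275

Max S08 ≈ 300, min S04 ≈ 25; range ≈ 275.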